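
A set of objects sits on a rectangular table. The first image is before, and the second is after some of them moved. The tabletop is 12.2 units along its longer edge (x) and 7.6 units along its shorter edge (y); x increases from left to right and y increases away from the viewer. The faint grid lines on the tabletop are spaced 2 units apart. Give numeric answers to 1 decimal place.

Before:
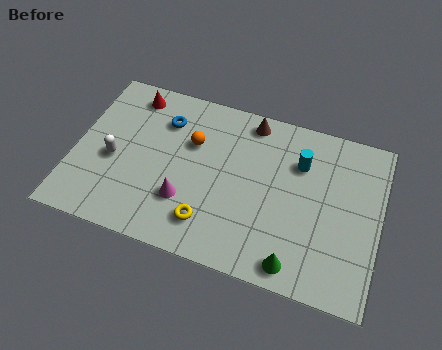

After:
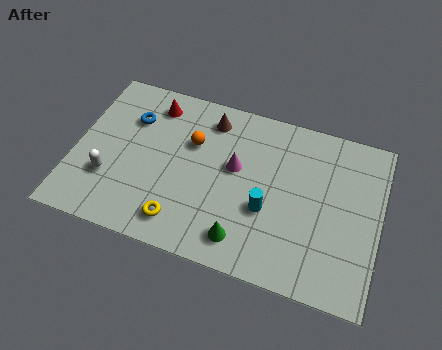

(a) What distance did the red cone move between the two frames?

0.9

The red cone moved from about (2.0, 6.5) to (2.9, 6.3), a distance of √(0.9² + 0.2²) ≈ 0.9.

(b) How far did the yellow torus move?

1.1

The yellow torus was near (5.6, 1.6) before and (4.5, 1.3) after, so it travelled √(1.1² + 0.3²) ≈ 1.1 units.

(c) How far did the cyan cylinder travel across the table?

2.7

The cyan cylinder was near (8.9, 5.4) before and (7.8, 2.9) after, so it travelled √(1.1² + 2.5²) ≈ 2.7 units.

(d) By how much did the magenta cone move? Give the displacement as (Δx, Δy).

(1.8, 2.1)

From the two frames, the magenta cone sits at roughly (4.6, 2.3) before and (6.4, 4.4) after.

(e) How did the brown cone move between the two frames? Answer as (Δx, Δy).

(-1.6, -0.4)

From the two frames, the brown cone sits at roughly (6.8, 6.7) before and (5.2, 6.3) after.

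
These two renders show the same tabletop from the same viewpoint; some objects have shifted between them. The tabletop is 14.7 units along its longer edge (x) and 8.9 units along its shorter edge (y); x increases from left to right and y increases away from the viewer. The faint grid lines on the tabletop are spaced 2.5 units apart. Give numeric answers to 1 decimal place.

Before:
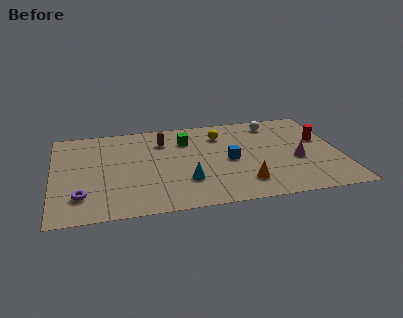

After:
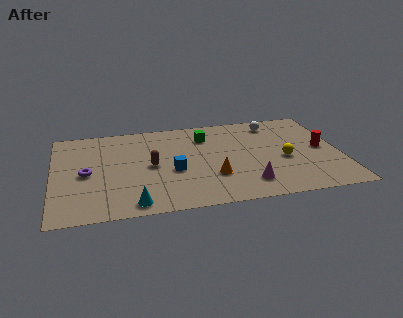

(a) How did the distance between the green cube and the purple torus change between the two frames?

-0.4

Before: roughly 7.1 units apart; after: 6.7. That's 0.4 units closer together.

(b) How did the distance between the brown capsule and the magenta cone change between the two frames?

-1.9

They were about 7.4 units apart before and 5.5 after — 1.9 units closer together.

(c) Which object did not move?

the white sphere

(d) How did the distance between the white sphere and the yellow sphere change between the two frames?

+0.8

Before: roughly 2.9 units apart; after: 3.7. That's 0.8 units further apart.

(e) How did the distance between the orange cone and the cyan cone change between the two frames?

+1.5

They were about 3.0 units apart before and 4.5 after — 1.5 units further apart.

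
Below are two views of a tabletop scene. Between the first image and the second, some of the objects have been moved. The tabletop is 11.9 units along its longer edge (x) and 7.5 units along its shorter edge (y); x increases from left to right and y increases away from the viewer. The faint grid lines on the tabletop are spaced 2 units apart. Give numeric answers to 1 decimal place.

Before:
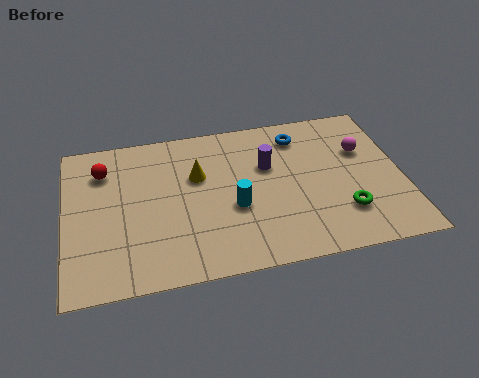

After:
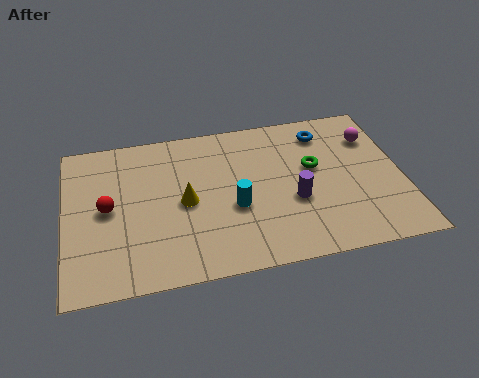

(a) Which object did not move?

the cyan cylinder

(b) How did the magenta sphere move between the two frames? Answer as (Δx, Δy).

(0.4, 0.6)

The magenta sphere was at about (10.6, 4.9) and moved to about (11.0, 5.5).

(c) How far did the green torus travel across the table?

2.6

From (9.7, 2.0) to (8.8, 4.4), the green torus covered √(0.9² + 2.4²) ≈ 2.6 units.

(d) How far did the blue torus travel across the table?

0.9

From (8.4, 6.1) to (9.3, 6.1), the blue torus covered √(0.9² + 0.0²) ≈ 0.9 units.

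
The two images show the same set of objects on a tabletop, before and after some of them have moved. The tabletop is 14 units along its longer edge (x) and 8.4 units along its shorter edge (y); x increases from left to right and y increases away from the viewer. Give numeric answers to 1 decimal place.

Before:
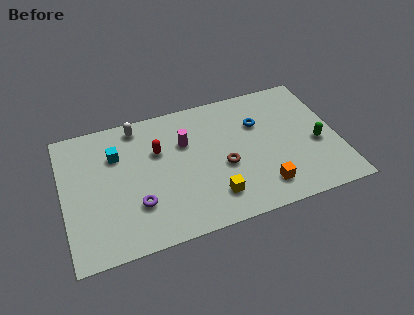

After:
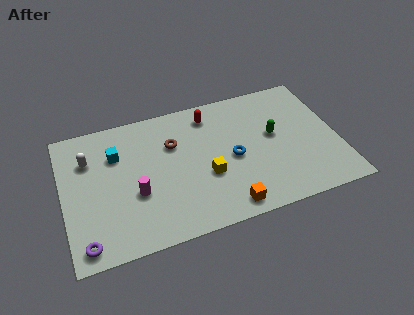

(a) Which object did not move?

the cyan cube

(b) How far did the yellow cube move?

1.4

The yellow cube was near (7.4, 1.8) before and (7.2, 3.2) after, so it travelled √(0.2² + 1.4²) ≈ 1.4 units.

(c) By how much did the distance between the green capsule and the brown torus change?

+0.4

They were about 4.8 units apart before and 5.2 after — 0.4 units further apart.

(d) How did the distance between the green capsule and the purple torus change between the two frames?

+1.2

The distance was about 9.4 in the first image and 10.6 in the second, so they moved 1.2 units further apart.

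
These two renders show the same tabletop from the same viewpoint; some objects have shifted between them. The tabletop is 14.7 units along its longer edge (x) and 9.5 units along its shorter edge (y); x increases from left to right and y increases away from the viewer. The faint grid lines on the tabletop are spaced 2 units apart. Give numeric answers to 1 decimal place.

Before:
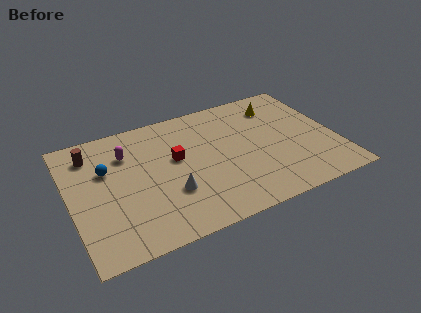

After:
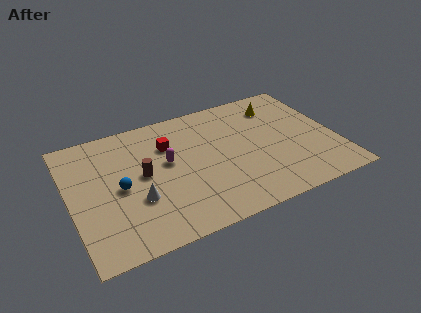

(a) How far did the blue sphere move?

1.7

The blue sphere moved from about (2.1, 6.1) to (2.7, 4.5), a distance of √(0.6² + 1.6²) ≈ 1.7.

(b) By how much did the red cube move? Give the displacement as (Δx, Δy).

(-0.3, 1.2)

The red cube started near (5.9, 5.5) and ended near (5.6, 6.7).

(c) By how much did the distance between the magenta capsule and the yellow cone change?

-1.8

The distance was about 8.6 in the first image and 6.8 in the second, so they moved 1.8 units closer together.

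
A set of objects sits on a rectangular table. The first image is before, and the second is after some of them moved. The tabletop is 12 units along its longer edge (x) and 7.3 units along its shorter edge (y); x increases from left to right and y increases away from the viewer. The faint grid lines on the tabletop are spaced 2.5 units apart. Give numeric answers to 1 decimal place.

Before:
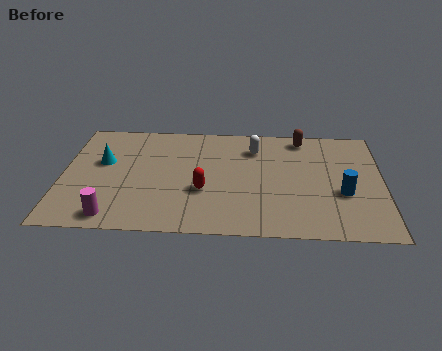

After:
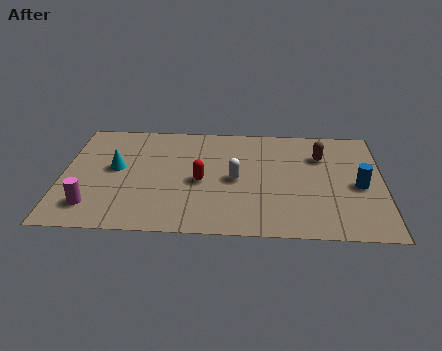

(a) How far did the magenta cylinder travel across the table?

1.0

The magenta cylinder was near (2.0, 0.9) before and (1.2, 1.5) after, so it travelled √(0.8² + 0.6²) ≈ 1.0 units.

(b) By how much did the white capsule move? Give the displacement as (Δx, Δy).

(-0.7, -2.1)

From the two frames, the white capsule sits at roughly (7.2, 5.6) before and (6.5, 3.5) after.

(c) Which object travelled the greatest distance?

the white capsule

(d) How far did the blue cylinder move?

0.8

The blue cylinder was near (10.5, 2.8) before and (11.1, 3.3) after, so it travelled √(0.6² + 0.5²) ≈ 0.8 units.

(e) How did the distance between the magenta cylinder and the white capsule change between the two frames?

-1.3

They were about 7.0 units apart before and 5.7 after — 1.3 units closer together.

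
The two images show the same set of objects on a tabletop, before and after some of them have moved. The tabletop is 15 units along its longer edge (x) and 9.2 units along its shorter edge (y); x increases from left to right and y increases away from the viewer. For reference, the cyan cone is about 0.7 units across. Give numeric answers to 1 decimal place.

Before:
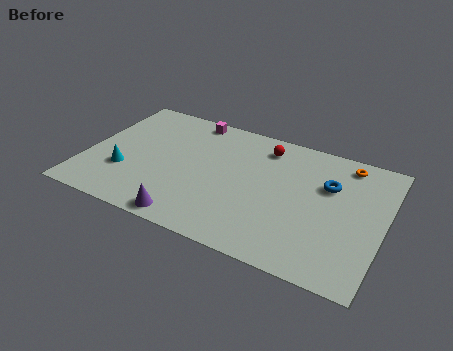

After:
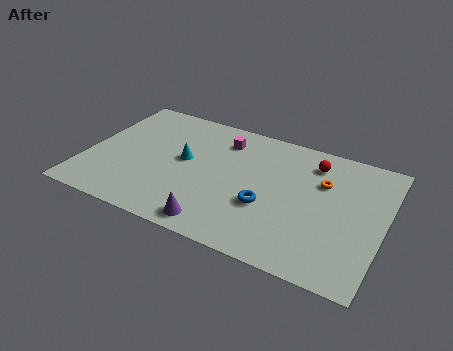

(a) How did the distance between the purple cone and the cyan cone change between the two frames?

+0.3

Before: roughly 4.2 units apart; after: 4.5. That's 0.3 units further apart.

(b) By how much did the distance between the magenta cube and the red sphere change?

+0.6

Before: roughly 4.0 units apart; after: 4.6. That's 0.6 units further apart.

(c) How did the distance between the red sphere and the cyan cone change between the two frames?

-1.3

They were about 8.0 units apart before and 6.7 after — 1.3 units closer together.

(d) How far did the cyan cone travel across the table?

3.4

The cyan cone moved from about (2.1, 3.0) to (4.9, 5.0), a distance of √(2.8² + 2.0²) ≈ 3.4.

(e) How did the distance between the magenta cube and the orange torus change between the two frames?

-2.7

They were about 8.0 units apart before and 5.3 after — 2.7 units closer together.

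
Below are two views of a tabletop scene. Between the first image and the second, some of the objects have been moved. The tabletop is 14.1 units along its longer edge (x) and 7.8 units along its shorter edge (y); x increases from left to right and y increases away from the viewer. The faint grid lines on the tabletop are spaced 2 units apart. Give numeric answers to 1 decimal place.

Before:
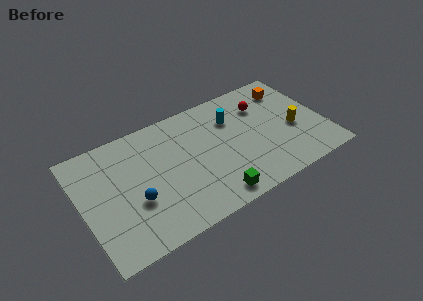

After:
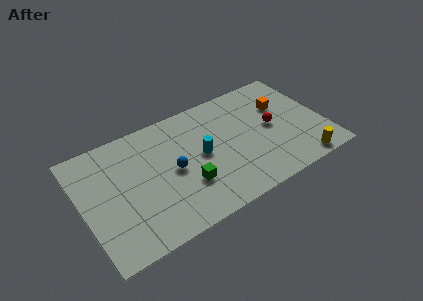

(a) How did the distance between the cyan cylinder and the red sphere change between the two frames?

+2.4

The distance was about 1.8 in the first image and 4.2 in the second, so they moved 2.4 units further apart.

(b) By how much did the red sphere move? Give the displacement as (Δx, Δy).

(0.3, -1.7)

From the two frames, the red sphere sits at roughly (10.8, 5.7) before and (11.1, 4.0) after.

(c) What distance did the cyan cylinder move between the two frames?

2.6

The cyan cylinder was near (9.0, 5.6) before and (6.9, 4.0) after, so it travelled √(2.1² + 1.6²) ≈ 2.6 units.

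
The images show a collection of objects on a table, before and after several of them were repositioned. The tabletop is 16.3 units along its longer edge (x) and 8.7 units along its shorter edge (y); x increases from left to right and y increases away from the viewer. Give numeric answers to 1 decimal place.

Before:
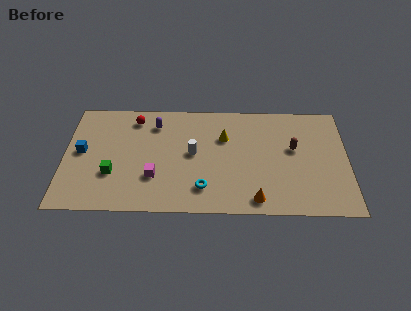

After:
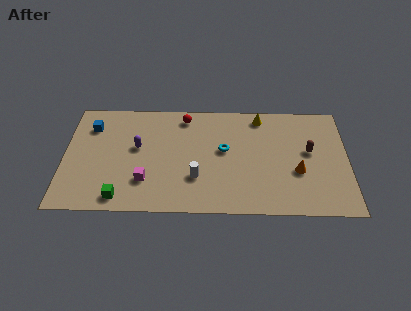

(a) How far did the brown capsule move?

0.9

The brown capsule moved from about (13.2, 5.1) to (14.1, 4.9), a distance of √(0.9² + 0.2²) ≈ 0.9.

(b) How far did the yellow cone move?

2.7

The yellow cone was near (9.2, 5.9) before and (11.3, 7.6) after, so it travelled √(2.1² + 1.7²) ≈ 2.7 units.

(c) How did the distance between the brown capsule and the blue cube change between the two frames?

+0.5

The distance was about 12.2 in the first image and 12.7 in the second, so they moved 0.5 units further apart.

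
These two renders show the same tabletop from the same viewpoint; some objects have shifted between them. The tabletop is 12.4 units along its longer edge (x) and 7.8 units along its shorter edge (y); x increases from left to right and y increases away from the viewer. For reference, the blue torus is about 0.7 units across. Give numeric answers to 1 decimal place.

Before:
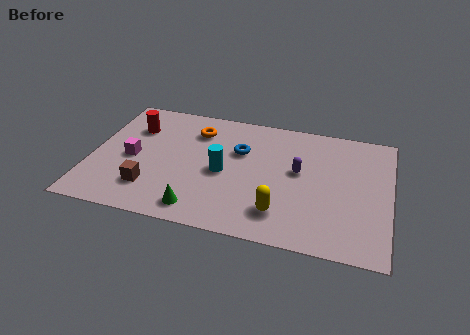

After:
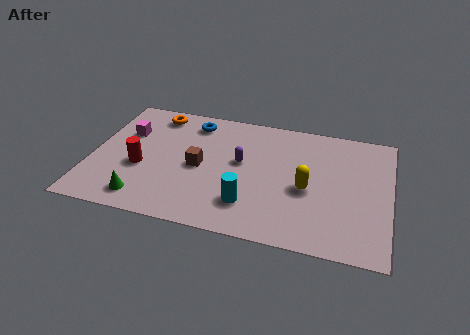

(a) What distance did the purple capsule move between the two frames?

2.4

The purple capsule moved from about (8.6, 4.4) to (6.2, 4.4), a distance of √(2.4² + 0.0²) ≈ 2.4.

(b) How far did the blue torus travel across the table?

2.5

The blue torus was near (6.1, 5.1) before and (4.0, 6.5) after, so it travelled √(2.1² + 1.4²) ≈ 2.5 units.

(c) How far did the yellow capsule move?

2.0

The yellow capsule moved from about (8.0, 1.7) to (9.0, 3.4), a distance of √(1.0² + 1.7²) ≈ 2.0.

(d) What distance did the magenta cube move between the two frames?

1.6

From (1.7, 3.6) to (1.3, 5.2), the magenta cube covered √(0.4² + 1.6²) ≈ 1.6 units.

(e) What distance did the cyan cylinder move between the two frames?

2.1

From (5.5, 3.6) to (6.7, 1.9), the cyan cylinder covered √(1.2² + 1.7²) ≈ 2.1 units.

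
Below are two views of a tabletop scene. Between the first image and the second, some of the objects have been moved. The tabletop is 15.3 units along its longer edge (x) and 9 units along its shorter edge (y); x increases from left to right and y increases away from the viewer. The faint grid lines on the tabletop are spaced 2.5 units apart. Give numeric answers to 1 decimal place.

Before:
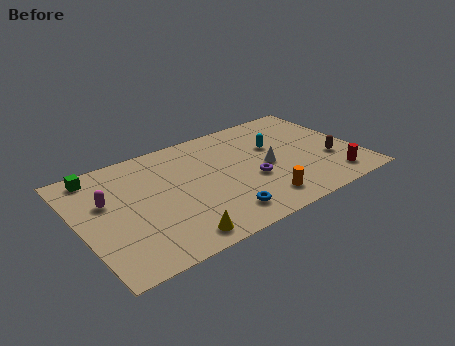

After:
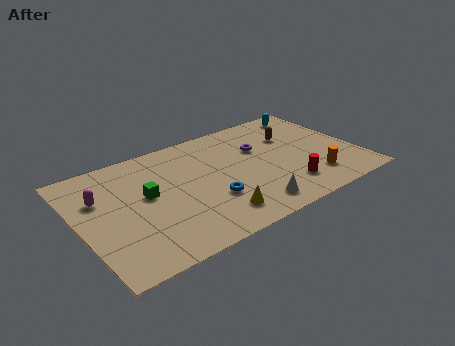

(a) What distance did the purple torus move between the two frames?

2.6

The purple torus moved from about (9.3, 3.5) to (10.2, 5.9), a distance of √(0.9² + 2.4²) ≈ 2.6.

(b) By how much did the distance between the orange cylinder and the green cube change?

-0.9

They were about 10.2 units apart before and 9.3 after — 0.9 units closer together.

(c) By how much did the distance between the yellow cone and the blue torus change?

-1.3

Before: roughly 2.6 units apart; after: 1.3. That's 1.3 units closer together.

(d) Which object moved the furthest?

the green cube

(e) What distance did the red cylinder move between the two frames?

2.5

From (13.5, 1.5) to (11.0, 2.0), the red cylinder covered √(2.5² + 0.5²) ≈ 2.5 units.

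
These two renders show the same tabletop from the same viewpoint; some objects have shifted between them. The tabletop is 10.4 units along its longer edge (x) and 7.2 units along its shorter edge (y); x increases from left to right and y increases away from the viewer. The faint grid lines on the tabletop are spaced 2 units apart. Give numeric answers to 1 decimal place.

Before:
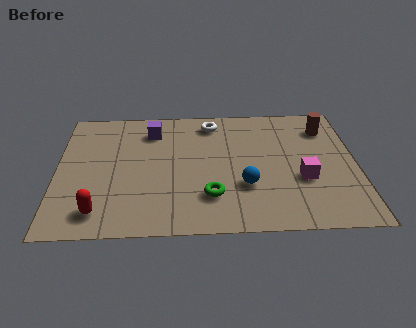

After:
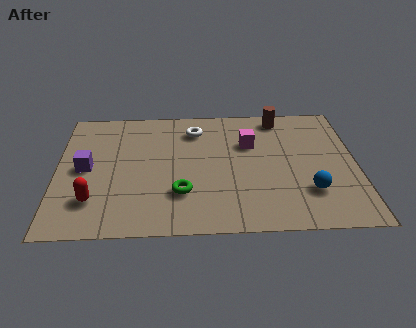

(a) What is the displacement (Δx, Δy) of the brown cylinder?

(-1.6, 0.7)

From the two frames, the brown cylinder sits at roughly (9.4, 5.6) before and (7.8, 6.3) after.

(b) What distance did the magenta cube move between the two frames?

2.8

From (8.5, 2.7) to (6.7, 4.8), the magenta cube covered √(1.8² + 2.1²) ≈ 2.8 units.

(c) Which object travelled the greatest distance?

the purple cube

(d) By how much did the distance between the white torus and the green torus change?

-0.6

They were about 4.2 units apart before and 3.6 after — 0.6 units closer together.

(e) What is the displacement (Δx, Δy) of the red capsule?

(-0.2, 0.6)

The red capsule was at about (1.5, 1.2) and moved to about (1.3, 1.8).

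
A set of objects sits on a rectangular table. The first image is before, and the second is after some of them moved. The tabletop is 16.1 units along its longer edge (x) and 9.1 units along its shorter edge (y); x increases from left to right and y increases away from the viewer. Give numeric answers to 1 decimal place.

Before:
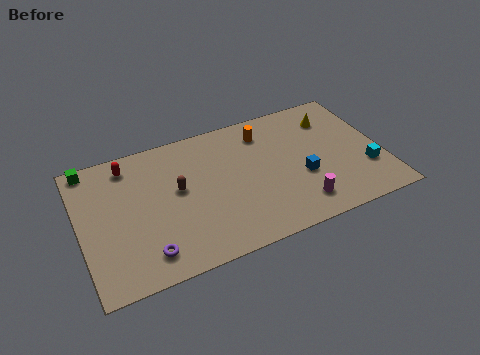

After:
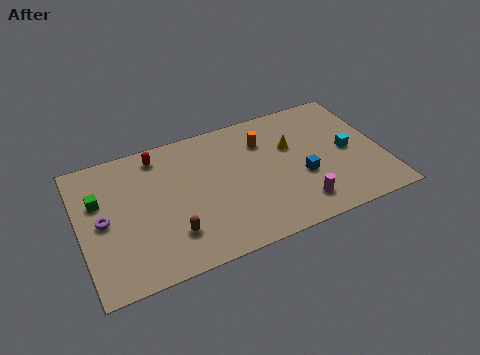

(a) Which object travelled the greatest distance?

the purple torus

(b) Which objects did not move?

the magenta cylinder and the blue cube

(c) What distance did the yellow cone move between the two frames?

2.7

From (13.8, 7.0) to (11.4, 5.8), the yellow cone covered √(2.4² + 1.2²) ≈ 2.7 units.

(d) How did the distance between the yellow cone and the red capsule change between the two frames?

-3.7

The distance was about 11.0 in the first image and 7.3 in the second, so they moved 3.7 units closer together.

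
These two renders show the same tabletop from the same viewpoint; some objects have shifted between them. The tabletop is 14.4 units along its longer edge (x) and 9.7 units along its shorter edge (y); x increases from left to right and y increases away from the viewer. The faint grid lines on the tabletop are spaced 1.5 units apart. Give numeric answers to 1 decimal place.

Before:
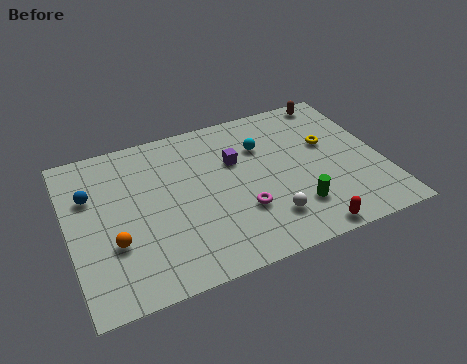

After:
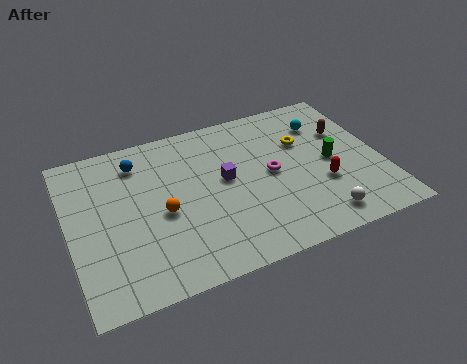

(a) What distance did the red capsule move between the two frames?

2.8

The red capsule was near (10.4, 0.8) before and (11.5, 3.4) after, so it travelled √(1.1² + 2.6²) ≈ 2.8 units.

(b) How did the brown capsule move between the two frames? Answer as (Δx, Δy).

(0.2, -2.4)

From the two frames, the brown capsule sits at roughly (12.8, 8.8) before and (13.0, 6.4) after.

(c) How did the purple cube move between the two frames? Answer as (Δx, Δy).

(-0.6, -1.0)

From the two frames, the purple cube sits at roughly (7.8, 6.3) before and (7.2, 5.3) after.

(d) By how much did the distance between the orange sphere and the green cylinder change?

-0.3

Before: roughly 8.2 units apart; after: 7.9. That's 0.3 units closer together.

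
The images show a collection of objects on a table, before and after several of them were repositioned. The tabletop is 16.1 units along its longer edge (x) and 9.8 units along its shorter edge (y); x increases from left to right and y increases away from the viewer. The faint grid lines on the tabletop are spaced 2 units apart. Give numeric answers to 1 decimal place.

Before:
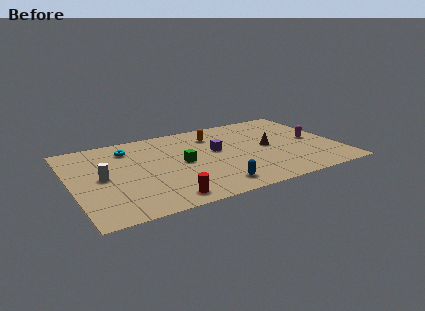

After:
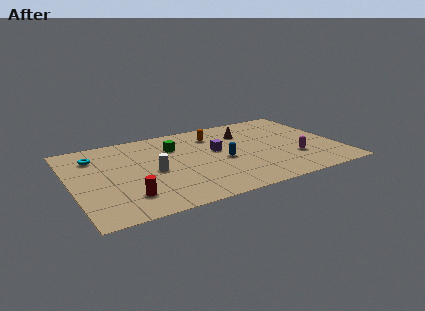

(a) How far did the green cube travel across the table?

2.1

The green cube was near (6.6, 4.9) before and (6.4, 7.0) after, so it travelled √(0.2² + 2.1²) ≈ 2.1 units.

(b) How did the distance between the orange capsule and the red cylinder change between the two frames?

+0.6

They were about 7.4 units apart before and 8.0 after — 0.6 units further apart.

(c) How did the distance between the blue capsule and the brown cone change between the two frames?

-1.7

The distance was about 5.1 in the first image and 3.4 in the second, so they moved 1.7 units closer together.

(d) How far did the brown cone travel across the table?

2.5

From (11.9, 4.9) to (10.8, 7.2), the brown cone covered √(1.1² + 2.3²) ≈ 2.5 units.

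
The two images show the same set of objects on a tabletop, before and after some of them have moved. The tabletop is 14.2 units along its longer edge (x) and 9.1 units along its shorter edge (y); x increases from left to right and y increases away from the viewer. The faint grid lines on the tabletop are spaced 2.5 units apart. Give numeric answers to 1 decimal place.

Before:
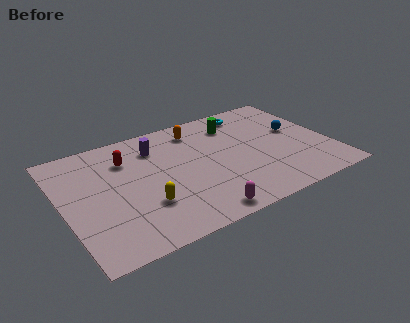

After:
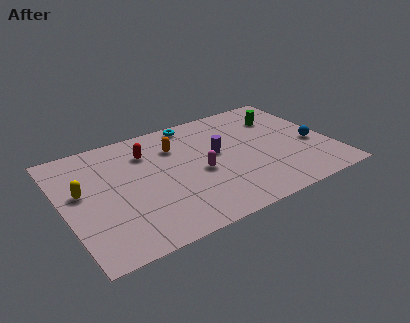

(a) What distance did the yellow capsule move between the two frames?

3.8

The yellow capsule moved from about (4.0, 2.8) to (1.0, 5.2), a distance of √(3.0² + 2.4²) ≈ 3.8.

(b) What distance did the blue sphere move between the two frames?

1.6

The blue sphere was near (12.6, 5.2) before and (13.2, 3.7) after, so it travelled √(0.6² + 1.5²) ≈ 1.6 units.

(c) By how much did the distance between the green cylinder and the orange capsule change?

+3.8

They were about 2.0 units apart before and 5.8 after — 3.8 units further apart.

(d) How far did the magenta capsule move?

3.1

From (6.6, 0.9) to (7.1, 4.0), the magenta capsule covered √(0.5² + 3.1²) ≈ 3.1 units.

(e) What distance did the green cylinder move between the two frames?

2.5

The green cylinder was near (9.5, 7.1) before and (12.0, 6.7) after, so it travelled √(2.5² + 0.4²) ≈ 2.5 units.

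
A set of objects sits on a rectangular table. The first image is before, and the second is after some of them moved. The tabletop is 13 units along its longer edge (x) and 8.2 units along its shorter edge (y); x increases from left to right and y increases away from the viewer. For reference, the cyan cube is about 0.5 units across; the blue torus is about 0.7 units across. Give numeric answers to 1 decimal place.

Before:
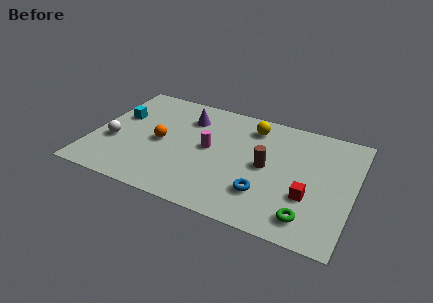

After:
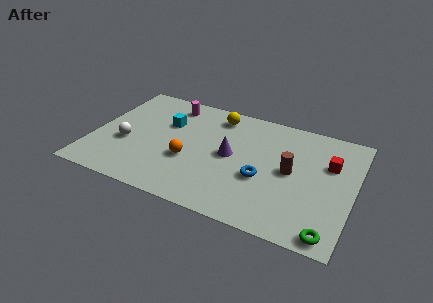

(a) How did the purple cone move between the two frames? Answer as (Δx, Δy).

(2.4, -2.0)

The purple cone was at about (4.5, 6.2) and moved to about (6.9, 4.2).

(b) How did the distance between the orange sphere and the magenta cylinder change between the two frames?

+1.6

They were about 2.4 units apart before and 4.0 after — 1.6 units further apart.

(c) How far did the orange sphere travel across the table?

1.7

From (3.4, 3.9) to (4.9, 3.1), the orange sphere covered √(1.5² + 0.8²) ≈ 1.7 units.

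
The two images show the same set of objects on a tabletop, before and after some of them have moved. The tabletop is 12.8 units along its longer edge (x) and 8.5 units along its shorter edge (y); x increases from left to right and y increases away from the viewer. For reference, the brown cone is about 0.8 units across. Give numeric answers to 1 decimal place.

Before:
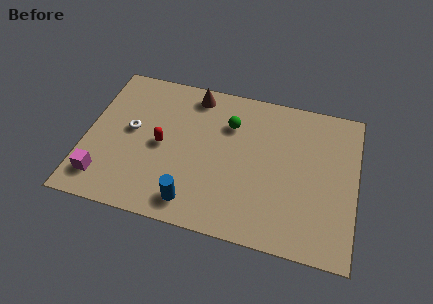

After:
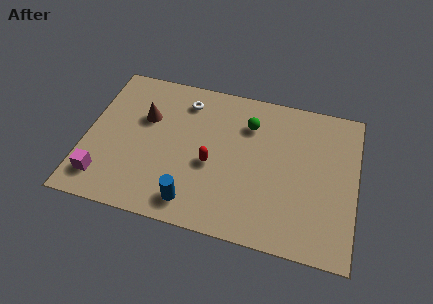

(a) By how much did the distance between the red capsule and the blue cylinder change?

-0.9

They were about 3.3 units apart before and 2.4 after — 0.9 units closer together.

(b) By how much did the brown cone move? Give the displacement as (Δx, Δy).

(-2.2, -1.9)

From the two frames, the brown cone sits at roughly (4.9, 7.4) before and (2.7, 5.5) after.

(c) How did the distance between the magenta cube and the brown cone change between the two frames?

-2.7

The distance was about 7.0 in the first image and 4.3 in the second, so they moved 2.7 units closer together.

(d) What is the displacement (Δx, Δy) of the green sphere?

(0.9, 0.2)

The green sphere was at about (6.7, 6.1) and moved to about (7.6, 6.3).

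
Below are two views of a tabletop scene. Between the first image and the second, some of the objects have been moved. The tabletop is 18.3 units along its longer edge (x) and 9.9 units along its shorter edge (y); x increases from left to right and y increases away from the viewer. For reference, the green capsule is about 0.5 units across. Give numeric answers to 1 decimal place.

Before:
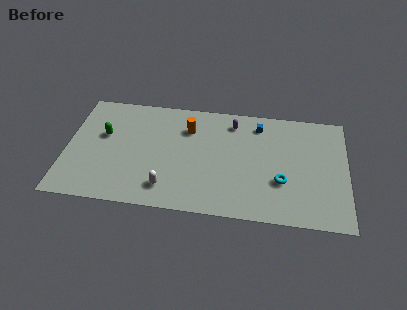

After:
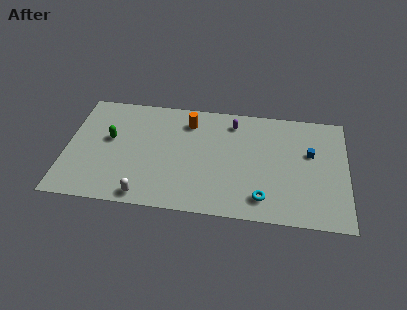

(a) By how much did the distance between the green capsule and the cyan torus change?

-1.2

They were about 12.0 units apart before and 10.8 after — 1.2 units closer together.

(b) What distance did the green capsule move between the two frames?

0.5

The green capsule moved from about (2.4, 6.0) to (2.8, 5.7), a distance of √(0.4² + 0.3²) ≈ 0.5.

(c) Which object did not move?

the purple capsule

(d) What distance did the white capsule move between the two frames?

1.7

From (6.7, 1.9) to (5.3, 1.0), the white capsule covered √(1.4² + 0.9²) ≈ 1.7 units.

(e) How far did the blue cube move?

4.0

The blue cube was near (12.5, 8.2) before and (15.9, 6.1) after, so it travelled √(3.4² + 2.1²) ≈ 4.0 units.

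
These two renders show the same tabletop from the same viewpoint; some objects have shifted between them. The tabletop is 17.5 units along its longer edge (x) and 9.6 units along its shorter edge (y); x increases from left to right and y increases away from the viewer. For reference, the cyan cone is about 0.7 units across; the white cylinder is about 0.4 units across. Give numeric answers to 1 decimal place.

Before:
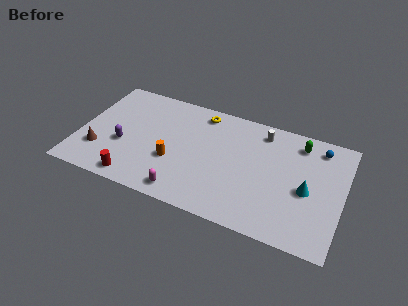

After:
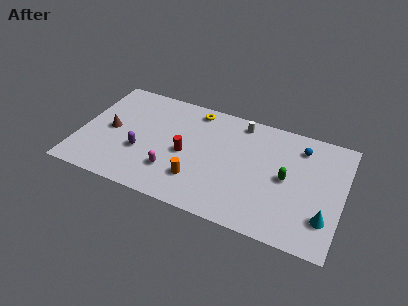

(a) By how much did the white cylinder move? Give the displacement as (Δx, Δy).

(-1.5, 0.3)

From the two frames, the white cylinder sits at roughly (11.9, 8.1) before and (10.4, 8.4) after.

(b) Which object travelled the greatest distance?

the red cylinder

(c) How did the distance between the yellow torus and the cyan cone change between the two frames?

+2.5

The distance was about 8.4 in the first image and 10.9 in the second, so they moved 2.5 units further apart.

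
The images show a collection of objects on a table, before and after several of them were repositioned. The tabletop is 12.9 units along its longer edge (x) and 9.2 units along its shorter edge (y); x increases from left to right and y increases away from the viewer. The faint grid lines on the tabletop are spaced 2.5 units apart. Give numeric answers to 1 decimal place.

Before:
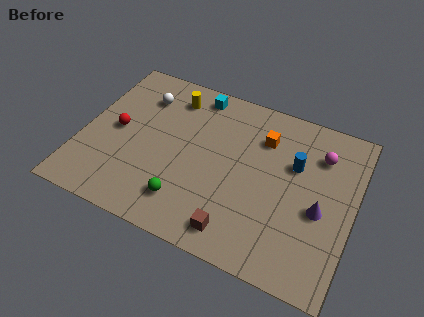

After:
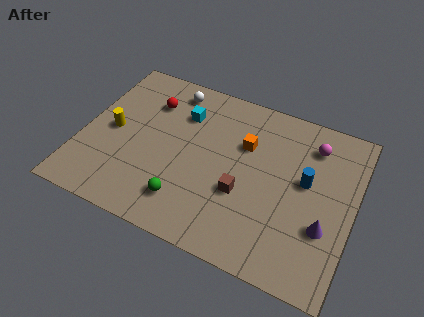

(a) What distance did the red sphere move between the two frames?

2.6

From (1.6, 4.6) to (2.9, 6.8), the red sphere covered √(1.3² + 2.2²) ≈ 2.6 units.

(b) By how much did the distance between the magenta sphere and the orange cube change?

+0.6

Before: roughly 2.7 units apart; after: 3.3. That's 0.6 units further apart.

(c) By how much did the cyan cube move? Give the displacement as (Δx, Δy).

(-0.5, -1.4)

The cyan cube was at about (5.0, 8.1) and moved to about (4.5, 6.7).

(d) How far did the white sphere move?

1.6

The white sphere moved from about (2.5, 7.0) to (3.8, 7.9), a distance of √(1.3² + 0.9²) ≈ 1.6.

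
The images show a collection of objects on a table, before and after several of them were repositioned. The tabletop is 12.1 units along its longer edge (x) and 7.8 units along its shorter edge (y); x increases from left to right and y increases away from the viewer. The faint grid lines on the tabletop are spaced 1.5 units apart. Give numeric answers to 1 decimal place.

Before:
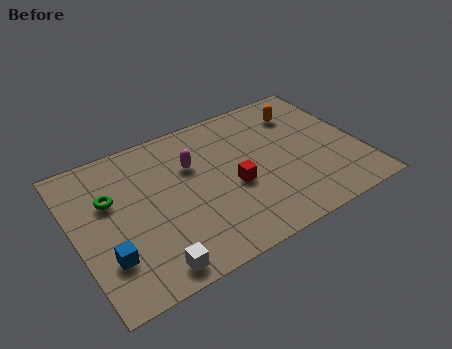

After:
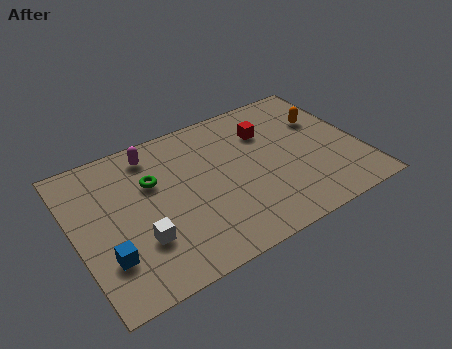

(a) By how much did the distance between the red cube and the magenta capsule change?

+2.5

Before: roughly 2.4 units apart; after: 4.9. That's 2.5 units further apart.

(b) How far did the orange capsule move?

1.1

From (10.0, 6.0) to (10.8, 5.2), the orange capsule covered √(0.8² + 0.8²) ≈ 1.1 units.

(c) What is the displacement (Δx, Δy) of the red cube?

(1.8, 2.3)

The red cube started near (6.6, 3.3) and ended near (8.4, 5.6).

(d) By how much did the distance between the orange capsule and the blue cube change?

+0.5

Before: roughly 9.7 units apart; after: 10.2. That's 0.5 units further apart.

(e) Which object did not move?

the blue cube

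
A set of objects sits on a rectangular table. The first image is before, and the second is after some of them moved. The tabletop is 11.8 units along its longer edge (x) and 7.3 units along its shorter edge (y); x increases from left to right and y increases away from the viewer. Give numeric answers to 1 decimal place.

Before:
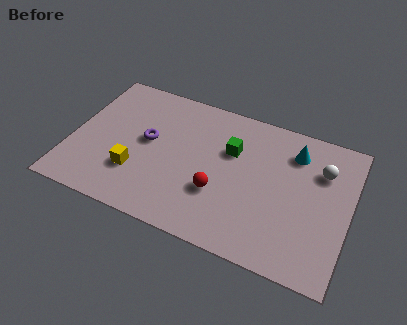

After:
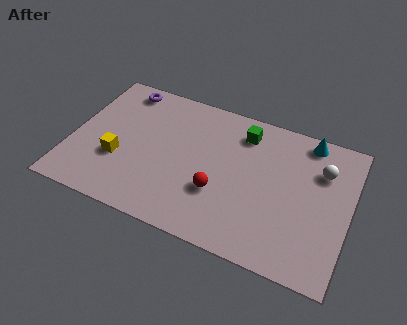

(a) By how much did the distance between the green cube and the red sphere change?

+1.2

The distance was about 2.3 in the first image and 3.5 in the second, so they moved 1.2 units further apart.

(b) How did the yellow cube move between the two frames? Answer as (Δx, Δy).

(-0.8, 0.4)

From the two frames, the yellow cube sits at roughly (2.9, 2.2) before and (2.1, 2.6) after.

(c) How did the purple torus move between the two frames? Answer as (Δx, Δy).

(-1.4, 2.4)

The purple torus started near (3.2, 4.0) and ended near (1.8, 6.4).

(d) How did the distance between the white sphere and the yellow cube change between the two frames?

+0.6

They were about 8.2 units apart before and 8.8 after — 0.6 units further apart.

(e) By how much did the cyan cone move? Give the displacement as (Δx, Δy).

(0.5, 0.8)

The cyan cone started near (9.3, 5.7) and ended near (9.8, 6.5).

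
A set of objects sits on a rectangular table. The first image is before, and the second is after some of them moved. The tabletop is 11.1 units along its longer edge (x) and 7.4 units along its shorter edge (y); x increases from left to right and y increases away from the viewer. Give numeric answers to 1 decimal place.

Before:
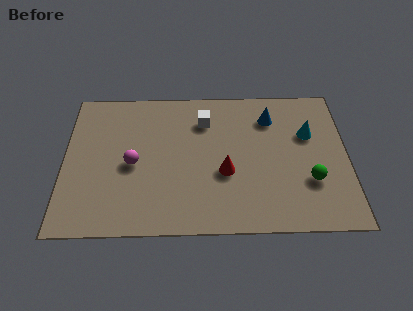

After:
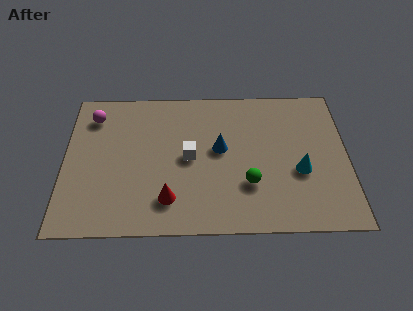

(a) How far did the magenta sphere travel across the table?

3.0

The magenta sphere was near (2.7, 3.4) before and (1.1, 5.9) after, so it travelled √(1.6² + 2.5²) ≈ 3.0 units.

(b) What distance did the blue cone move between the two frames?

2.6

The blue cone was near (8.1, 5.7) before and (6.1, 4.1) after, so it travelled √(2.0² + 1.6²) ≈ 2.6 units.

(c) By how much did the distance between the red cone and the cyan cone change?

+1.5

They were about 3.8 units apart before and 5.3 after — 1.5 units further apart.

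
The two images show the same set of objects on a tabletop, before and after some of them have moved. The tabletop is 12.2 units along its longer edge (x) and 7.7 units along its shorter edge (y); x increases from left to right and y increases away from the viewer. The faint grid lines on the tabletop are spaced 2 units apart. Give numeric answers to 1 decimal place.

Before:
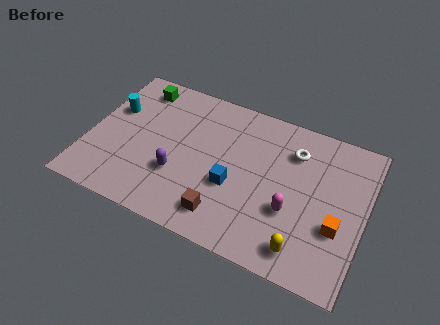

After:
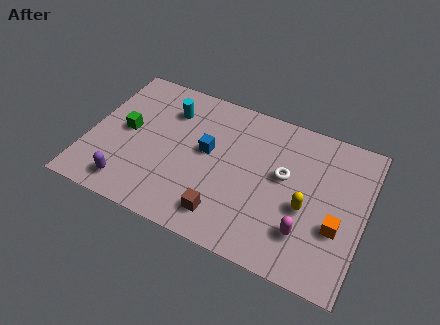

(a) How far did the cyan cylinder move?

2.6

From (0.9, 4.9) to (3.3, 5.8), the cyan cylinder covered √(2.4² + 0.9²) ≈ 2.6 units.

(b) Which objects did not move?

the brown cube and the orange cube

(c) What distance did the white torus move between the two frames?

1.4

The white torus moved from about (8.9, 5.8) to (8.6, 4.4), a distance of √(0.3² + 1.4²) ≈ 1.4.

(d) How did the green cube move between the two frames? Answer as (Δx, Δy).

(-0.2, -2.5)

The green cube started near (1.8, 6.5) and ended near (1.6, 4.0).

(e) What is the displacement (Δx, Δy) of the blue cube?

(-1.3, 1.3)

The blue cube was at about (6.5, 3.0) and moved to about (5.2, 4.3).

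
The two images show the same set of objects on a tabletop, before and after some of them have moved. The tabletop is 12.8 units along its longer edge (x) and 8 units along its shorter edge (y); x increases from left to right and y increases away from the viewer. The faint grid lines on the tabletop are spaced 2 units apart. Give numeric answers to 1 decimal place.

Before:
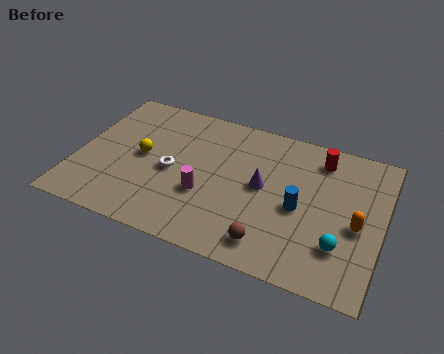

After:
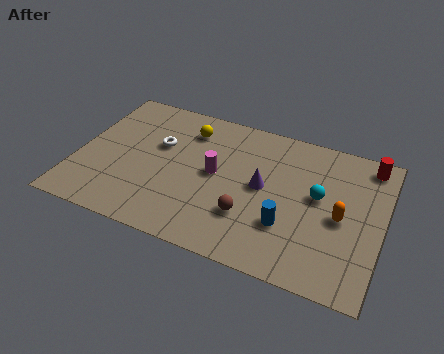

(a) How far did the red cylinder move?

2.0

From (10.0, 6.6) to (12.0, 7.0), the red cylinder covered √(2.0² + 0.4²) ≈ 2.0 units.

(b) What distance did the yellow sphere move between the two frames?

2.8

The yellow sphere moved from about (2.7, 4.1) to (4.4, 6.3), a distance of √(1.7² + 2.2²) ≈ 2.8.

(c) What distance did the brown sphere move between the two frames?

1.5

From (8.4, 1.3) to (7.4, 2.4), the brown sphere covered √(1.0² + 1.1²) ≈ 1.5 units.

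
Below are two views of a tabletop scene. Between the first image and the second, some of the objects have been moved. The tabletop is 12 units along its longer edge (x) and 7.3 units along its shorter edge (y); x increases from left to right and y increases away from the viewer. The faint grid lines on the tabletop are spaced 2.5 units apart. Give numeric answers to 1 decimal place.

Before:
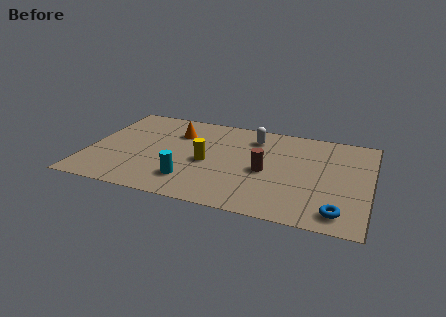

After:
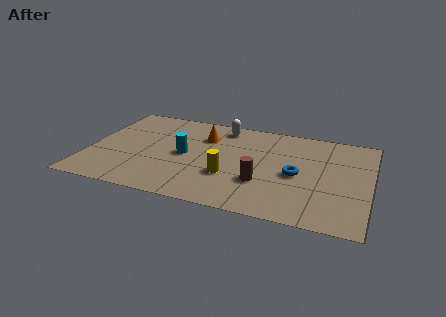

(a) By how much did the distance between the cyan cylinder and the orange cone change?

-1.9

The distance was about 3.7 in the first image and 1.8 in the second, so they moved 1.9 units closer together.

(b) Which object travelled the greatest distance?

the blue torus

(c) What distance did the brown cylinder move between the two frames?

0.9

The brown cylinder was near (7.6, 3.3) before and (7.5, 2.4) after, so it travelled √(0.1² + 0.9²) ≈ 0.9 units.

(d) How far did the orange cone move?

1.2

The orange cone was near (3.6, 5.3) before and (4.8, 5.3) after, so it travelled √(1.2² + 0.0²) ≈ 1.2 units.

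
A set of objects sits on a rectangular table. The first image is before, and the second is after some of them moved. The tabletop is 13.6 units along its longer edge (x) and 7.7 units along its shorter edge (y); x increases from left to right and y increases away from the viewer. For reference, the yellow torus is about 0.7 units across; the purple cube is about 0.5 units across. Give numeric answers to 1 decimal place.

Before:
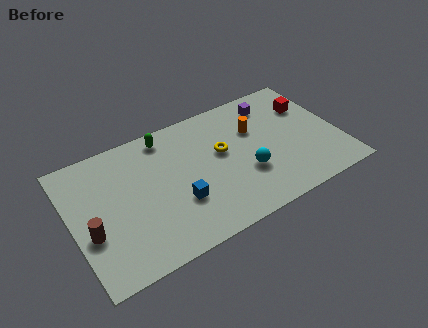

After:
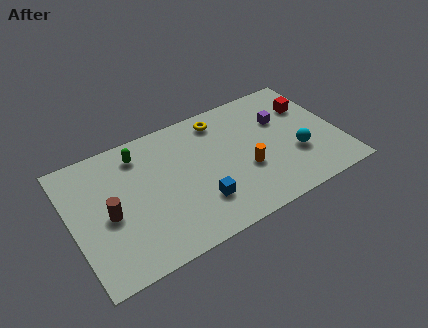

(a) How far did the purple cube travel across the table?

1.2

From (10.6, 6.3) to (10.9, 5.1), the purple cube covered √(0.3² + 1.2²) ≈ 1.2 units.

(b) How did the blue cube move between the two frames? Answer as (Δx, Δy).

(1.0, -0.5)

The blue cube was at about (5.2, 2.6) and moved to about (6.2, 2.1).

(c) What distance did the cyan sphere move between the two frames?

2.6

The cyan sphere was near (8.7, 2.7) before and (11.3, 2.7) after, so it travelled √(2.6² + 0.0²) ≈ 2.6 units.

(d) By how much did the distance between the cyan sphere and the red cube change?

-1.7

The distance was about 4.6 in the first image and 2.9 in the second, so they moved 1.7 units closer together.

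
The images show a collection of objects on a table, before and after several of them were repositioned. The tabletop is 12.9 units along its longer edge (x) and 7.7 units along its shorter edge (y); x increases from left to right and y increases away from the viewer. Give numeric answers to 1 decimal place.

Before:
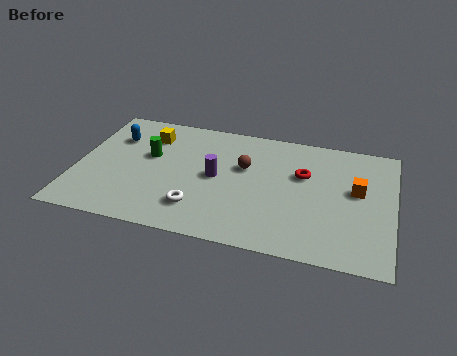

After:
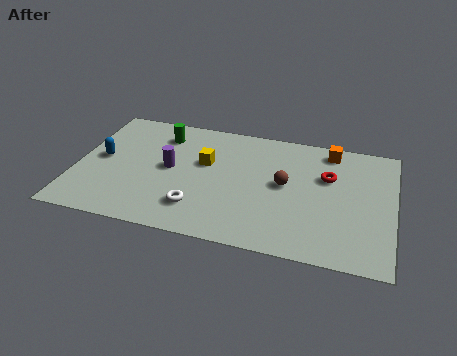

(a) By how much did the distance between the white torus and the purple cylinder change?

+0.4

Before: roughly 2.2 units apart; after: 2.6. That's 0.4 units further apart.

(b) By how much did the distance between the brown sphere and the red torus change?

-0.5

They were about 2.4 units apart before and 1.9 after — 0.5 units closer together.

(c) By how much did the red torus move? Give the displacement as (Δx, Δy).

(1.0, 0.1)

From the two frames, the red torus sits at roughly (9.2, 4.9) before and (10.2, 5.0) after.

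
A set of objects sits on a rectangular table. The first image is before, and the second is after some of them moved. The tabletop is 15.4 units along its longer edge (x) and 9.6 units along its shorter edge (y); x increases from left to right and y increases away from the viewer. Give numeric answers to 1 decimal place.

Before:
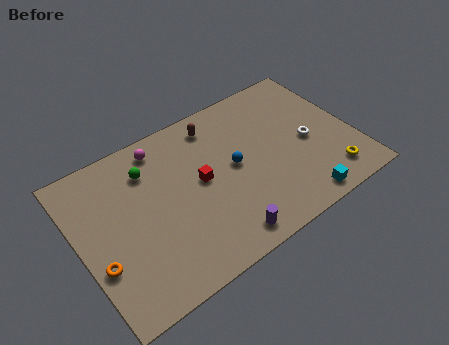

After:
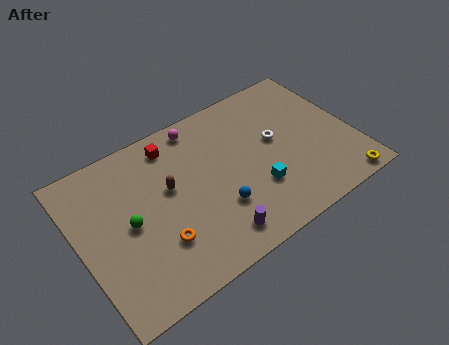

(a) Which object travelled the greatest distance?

the brown capsule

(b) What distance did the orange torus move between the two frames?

3.2

The orange torus moved from about (0.8, 3.3) to (4.0, 2.8), a distance of √(3.2² + 0.5²) ≈ 3.2.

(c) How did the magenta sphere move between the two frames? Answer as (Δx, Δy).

(2.2, 0.2)

The magenta sphere started near (5.1, 8.3) and ended near (7.3, 8.5).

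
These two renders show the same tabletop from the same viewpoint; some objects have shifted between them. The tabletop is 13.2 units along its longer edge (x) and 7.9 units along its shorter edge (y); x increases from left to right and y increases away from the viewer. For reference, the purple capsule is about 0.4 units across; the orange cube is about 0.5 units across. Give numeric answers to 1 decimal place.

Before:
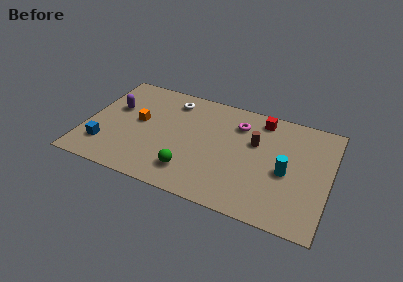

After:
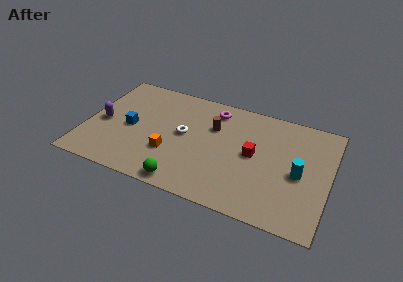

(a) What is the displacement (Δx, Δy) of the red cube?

(-0.2, -2.7)

The red cube started near (9.3, 6.8) and ended near (9.1, 4.1).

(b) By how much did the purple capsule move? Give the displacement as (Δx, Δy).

(-0.5, -1.3)

The purple capsule started near (1.4, 4.9) and ended near (0.9, 3.6).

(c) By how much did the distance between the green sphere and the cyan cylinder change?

+1.2

The distance was about 5.3 in the first image and 6.5 in the second, so they moved 1.2 units further apart.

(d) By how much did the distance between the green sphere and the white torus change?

-1.6

The distance was about 5.0 in the first image and 3.4 in the second, so they moved 1.6 units closer together.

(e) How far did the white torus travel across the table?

2.5

The white torus was near (4.4, 6.5) before and (5.3, 4.2) after, so it travelled √(0.9² + 2.3²) ≈ 2.5 units.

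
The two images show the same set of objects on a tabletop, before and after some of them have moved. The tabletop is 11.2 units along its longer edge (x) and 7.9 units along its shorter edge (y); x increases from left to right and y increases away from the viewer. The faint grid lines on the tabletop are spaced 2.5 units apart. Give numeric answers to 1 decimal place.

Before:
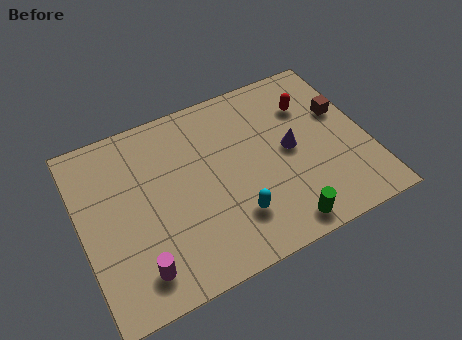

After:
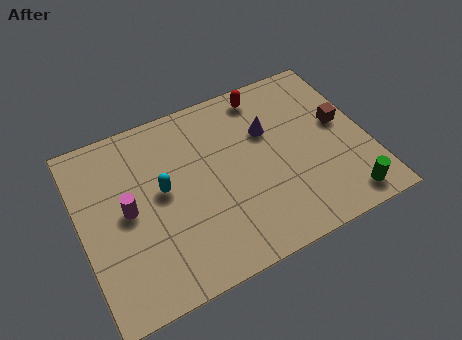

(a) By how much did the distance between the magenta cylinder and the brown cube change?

-0.7

They were about 9.2 units apart before and 8.5 after — 0.7 units closer together.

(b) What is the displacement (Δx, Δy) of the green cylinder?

(2.5, 0.1)

The green cylinder started near (7.4, 0.9) and ended near (9.9, 1.0).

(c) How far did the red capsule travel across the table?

2.0

The red capsule was near (9.2, 5.7) before and (7.6, 6.9) after, so it travelled √(1.6² + 1.2²) ≈ 2.0 units.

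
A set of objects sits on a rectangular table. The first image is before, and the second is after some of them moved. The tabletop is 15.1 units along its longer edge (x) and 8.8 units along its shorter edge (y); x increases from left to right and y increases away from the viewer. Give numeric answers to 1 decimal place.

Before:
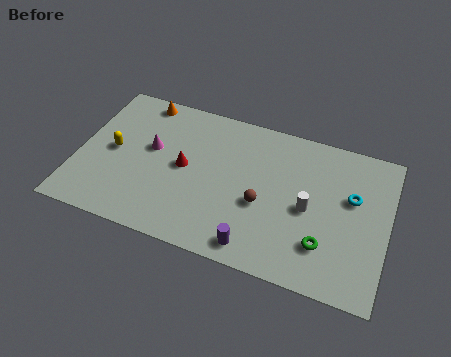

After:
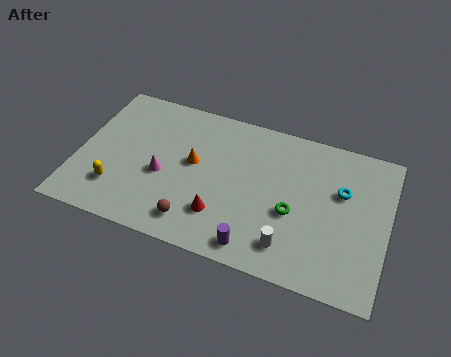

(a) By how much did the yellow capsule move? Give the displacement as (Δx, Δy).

(0.4, -2.2)

From the two frames, the yellow capsule sits at roughly (1.7, 4.4) before and (2.1, 2.2) after.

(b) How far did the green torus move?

2.1

The green torus was near (12.2, 2.3) before and (10.6, 3.6) after, so it travelled √(1.6² + 1.3²) ≈ 2.1 units.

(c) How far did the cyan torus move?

0.5

The cyan torus was near (13.3, 5.4) before and (12.8, 5.6) after, so it travelled √(0.5² + 0.2²) ≈ 0.5 units.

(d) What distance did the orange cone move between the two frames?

4.2

The orange cone moved from about (2.7, 7.9) to (5.6, 4.9), a distance of √(2.9² + 3.0²) ≈ 4.2.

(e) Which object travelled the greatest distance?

the orange cone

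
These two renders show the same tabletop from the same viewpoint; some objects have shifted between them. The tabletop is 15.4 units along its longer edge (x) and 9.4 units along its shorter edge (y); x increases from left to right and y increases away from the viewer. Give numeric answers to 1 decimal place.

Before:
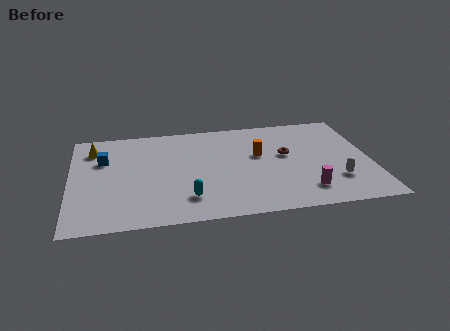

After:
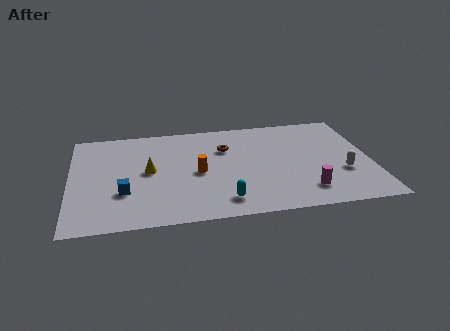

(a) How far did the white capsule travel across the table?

0.8

From (13.5, 2.6) to (13.9, 3.3), the white capsule covered √(0.4² + 0.7²) ≈ 0.8 units.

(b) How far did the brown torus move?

3.3

From (11.1, 5.4) to (8.0, 6.5), the brown torus covered √(3.1² + 1.1²) ≈ 3.3 units.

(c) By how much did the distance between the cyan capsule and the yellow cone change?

-2.1

Before: roughly 7.1 units apart; after: 5.0. That's 2.1 units closer together.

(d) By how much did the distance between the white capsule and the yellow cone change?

-3.2

The distance was about 13.2 in the first image and 10.0 in the second, so they moved 3.2 units closer together.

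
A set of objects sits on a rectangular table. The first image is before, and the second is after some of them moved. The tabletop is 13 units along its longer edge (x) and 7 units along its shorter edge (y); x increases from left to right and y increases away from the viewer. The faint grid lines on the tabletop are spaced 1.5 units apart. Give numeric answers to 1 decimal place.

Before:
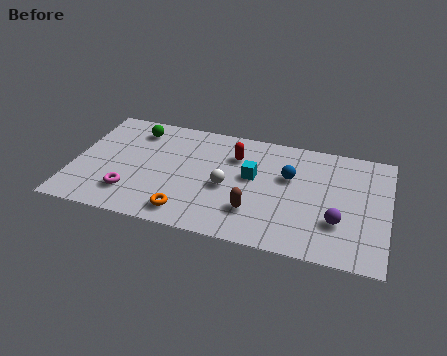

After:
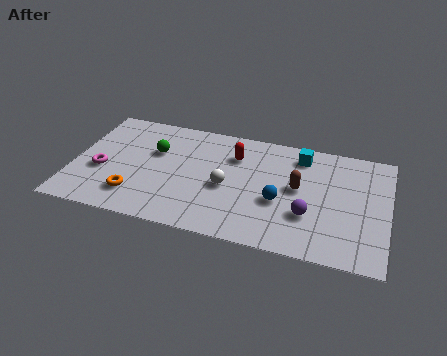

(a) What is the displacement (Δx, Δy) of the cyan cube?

(1.9, 1.8)

The cyan cube started near (7.4, 4.0) and ended near (9.3, 5.8).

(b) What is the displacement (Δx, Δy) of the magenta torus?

(-1.3, 1.1)

From the two frames, the magenta torus sits at roughly (2.5, 1.7) before and (1.2, 2.8) after.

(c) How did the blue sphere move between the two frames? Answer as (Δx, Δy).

(-0.3, -1.6)

The blue sphere was at about (8.9, 4.4) and moved to about (8.6, 2.8).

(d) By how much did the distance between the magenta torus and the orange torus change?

-0.6

The distance was about 2.5 in the first image and 1.9 in the second, so they moved 0.6 units closer together.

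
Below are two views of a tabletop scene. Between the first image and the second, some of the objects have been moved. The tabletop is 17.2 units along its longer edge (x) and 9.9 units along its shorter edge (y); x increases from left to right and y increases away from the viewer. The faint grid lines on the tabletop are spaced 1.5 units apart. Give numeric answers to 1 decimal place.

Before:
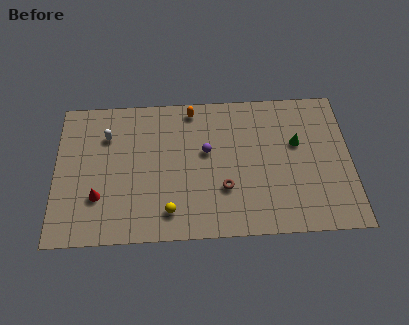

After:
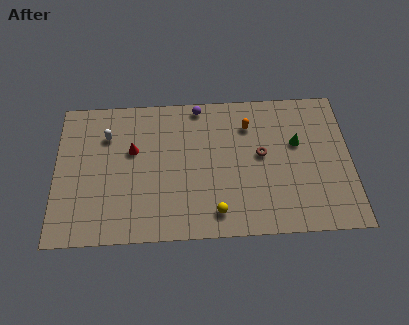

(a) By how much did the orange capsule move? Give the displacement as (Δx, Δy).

(3.3, -1.3)

The orange capsule started near (8.0, 8.8) and ended near (11.3, 7.5).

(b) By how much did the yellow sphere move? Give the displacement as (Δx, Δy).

(2.7, -0.2)

From the two frames, the yellow sphere sits at roughly (6.6, 1.8) before and (9.3, 1.6) after.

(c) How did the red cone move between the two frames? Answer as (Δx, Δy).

(2.0, 3.1)

From the two frames, the red cone sits at roughly (2.5, 3.0) before and (4.5, 6.1) after.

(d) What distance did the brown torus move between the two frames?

3.1

The brown torus was near (9.8, 3.2) before and (12.0, 5.4) after, so it travelled √(2.2² + 2.2²) ≈ 3.1 units.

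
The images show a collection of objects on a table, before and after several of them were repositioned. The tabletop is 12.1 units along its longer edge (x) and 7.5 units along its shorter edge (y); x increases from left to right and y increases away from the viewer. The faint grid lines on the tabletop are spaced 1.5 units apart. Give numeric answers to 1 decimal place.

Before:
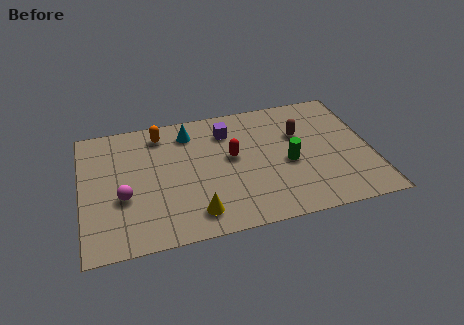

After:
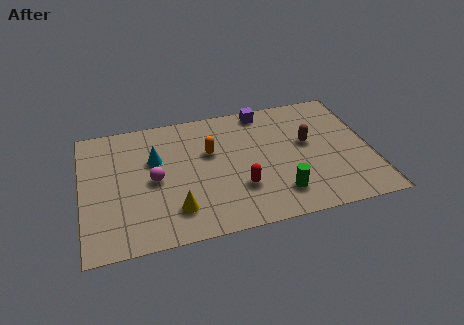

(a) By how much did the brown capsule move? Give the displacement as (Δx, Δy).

(0.3, -0.6)

The brown capsule was at about (9.2, 4.9) and moved to about (9.5, 4.3).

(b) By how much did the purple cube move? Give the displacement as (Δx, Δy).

(1.6, 0.9)

The purple cube started near (6.2, 5.8) and ended near (7.8, 6.7).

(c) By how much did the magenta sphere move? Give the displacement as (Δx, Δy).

(1.3, 0.7)

From the two frames, the magenta sphere sits at roughly (1.7, 2.9) before and (3.0, 3.6) after.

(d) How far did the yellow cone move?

0.9

The yellow cone moved from about (4.6, 1.3) to (3.8, 1.7), a distance of √(0.8² + 0.4²) ≈ 0.9.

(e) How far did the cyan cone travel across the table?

2.0

The cyan cone was near (4.6, 6.1) before and (3.1, 4.8) after, so it travelled √(1.5² + 1.3²) ≈ 2.0 units.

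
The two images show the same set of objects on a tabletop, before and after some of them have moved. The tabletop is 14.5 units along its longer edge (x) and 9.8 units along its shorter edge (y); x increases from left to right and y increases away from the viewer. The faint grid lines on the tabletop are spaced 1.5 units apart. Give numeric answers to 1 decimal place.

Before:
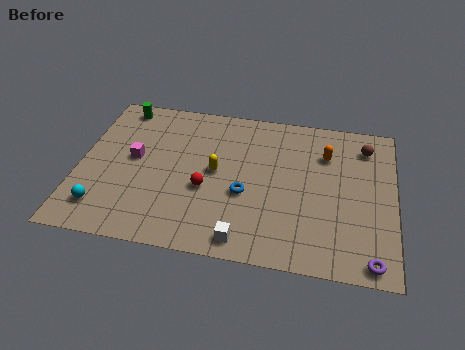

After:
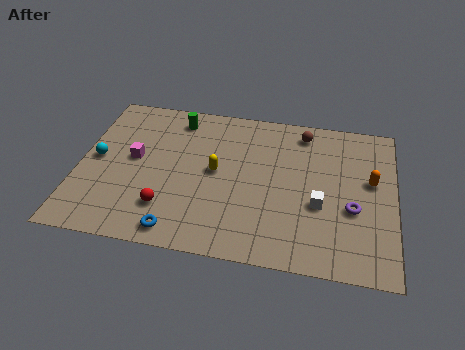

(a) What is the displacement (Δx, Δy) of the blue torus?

(-2.9, -2.8)

The blue torus started near (7.7, 3.9) and ended near (4.8, 1.1).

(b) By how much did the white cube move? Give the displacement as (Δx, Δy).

(3.3, 2.7)

From the two frames, the white cube sits at roughly (7.8, 1.1) before and (11.1, 3.8) after.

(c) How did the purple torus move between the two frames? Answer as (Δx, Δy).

(-0.9, 2.9)

The purple torus was at about (13.5, 0.9) and moved to about (12.6, 3.8).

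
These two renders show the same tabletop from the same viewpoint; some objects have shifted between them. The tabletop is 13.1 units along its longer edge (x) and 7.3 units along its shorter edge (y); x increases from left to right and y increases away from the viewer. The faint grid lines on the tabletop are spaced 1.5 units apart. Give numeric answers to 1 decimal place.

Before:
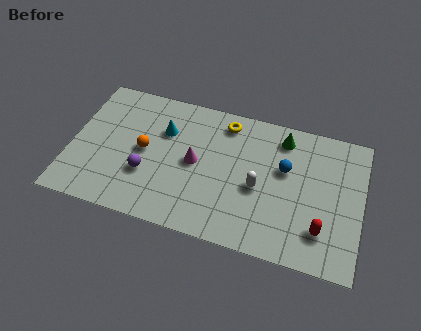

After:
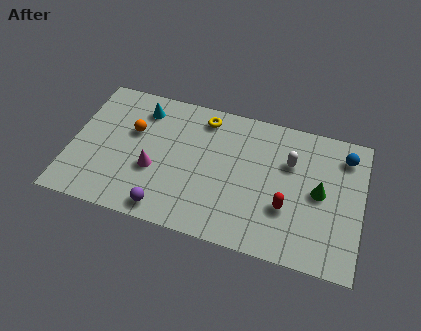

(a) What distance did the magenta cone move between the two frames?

2.0

From (5.6, 3.7) to (3.8, 2.8), the magenta cone covered √(1.8² + 0.9²) ≈ 2.0 units.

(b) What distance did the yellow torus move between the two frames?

1.0

From (6.8, 6.2) to (5.8, 6.2), the yellow torus covered √(1.0² + 0.0²) ≈ 1.0 units.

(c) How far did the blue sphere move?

3.0

The blue sphere moved from about (9.6, 4.5) to (12.2, 5.9), a distance of √(2.6² + 1.4²) ≈ 3.0.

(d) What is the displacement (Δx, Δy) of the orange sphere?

(-0.6, 0.9)

The orange sphere was at about (3.3, 3.7) and moved to about (2.7, 4.6).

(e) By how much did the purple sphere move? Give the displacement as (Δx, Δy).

(1.0, -1.6)

The purple sphere was at about (3.5, 2.5) and moved to about (4.5, 0.9).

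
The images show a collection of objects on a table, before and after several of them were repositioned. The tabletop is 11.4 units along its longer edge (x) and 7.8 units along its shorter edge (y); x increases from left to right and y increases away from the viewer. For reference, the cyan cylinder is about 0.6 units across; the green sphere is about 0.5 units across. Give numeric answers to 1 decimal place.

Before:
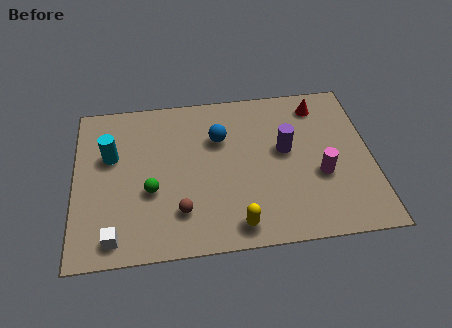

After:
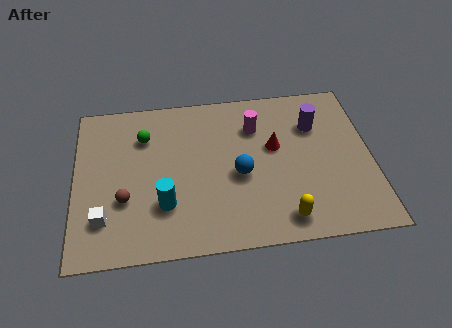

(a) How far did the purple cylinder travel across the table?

1.6

The purple cylinder moved from about (8.1, 4.4) to (9.3, 5.5), a distance of √(1.2² + 1.1²) ≈ 1.6.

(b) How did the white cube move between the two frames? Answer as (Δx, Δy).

(-0.4, 0.9)

The white cube started near (1.5, 1.0) and ended near (1.1, 1.9).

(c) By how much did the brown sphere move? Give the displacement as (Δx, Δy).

(-2.1, 0.8)

The brown sphere was at about (4.0, 1.9) and moved to about (1.9, 2.7).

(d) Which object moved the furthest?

the magenta cylinder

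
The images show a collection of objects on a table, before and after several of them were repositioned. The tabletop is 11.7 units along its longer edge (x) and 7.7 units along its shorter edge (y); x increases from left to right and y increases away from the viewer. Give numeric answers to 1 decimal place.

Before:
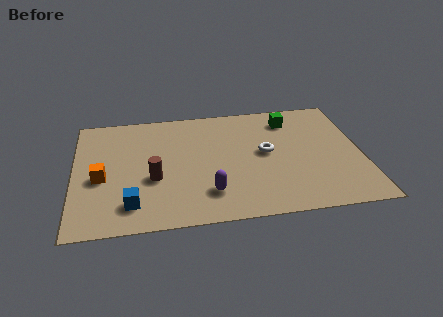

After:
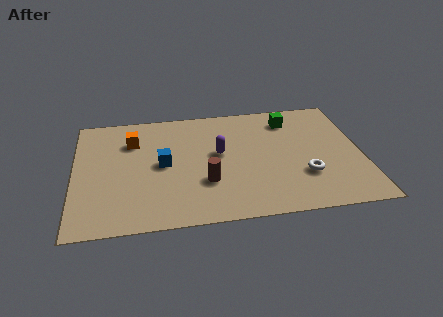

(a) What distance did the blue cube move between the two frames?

2.7

The blue cube was near (2.3, 1.5) before and (3.6, 3.9) after, so it travelled √(1.3² + 2.4²) ≈ 2.7 units.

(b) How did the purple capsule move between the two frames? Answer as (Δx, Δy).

(0.5, 2.5)

The purple capsule was at about (5.4, 1.8) and moved to about (5.9, 4.3).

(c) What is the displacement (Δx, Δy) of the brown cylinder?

(2.1, -0.5)

The brown cylinder started near (3.2, 3.0) and ended near (5.3, 2.5).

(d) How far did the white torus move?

2.3

From (7.8, 4.1) to (9.3, 2.4), the white torus covered √(1.5² + 1.7²) ≈ 2.3 units.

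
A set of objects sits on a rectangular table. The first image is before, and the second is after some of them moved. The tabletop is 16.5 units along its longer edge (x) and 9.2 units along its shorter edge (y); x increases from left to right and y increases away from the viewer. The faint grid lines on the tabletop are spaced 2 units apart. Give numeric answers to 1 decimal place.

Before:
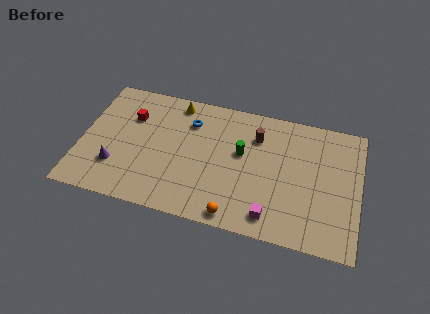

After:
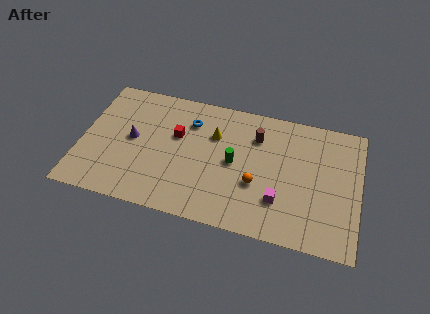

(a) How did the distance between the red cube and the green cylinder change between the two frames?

-3.1

Before: roughly 6.8 units apart; after: 3.7. That's 3.1 units closer together.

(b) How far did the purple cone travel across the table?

2.3

From (2.2, 2.6) to (3.0, 4.8), the purple cone covered √(0.8² + 2.2²) ≈ 2.3 units.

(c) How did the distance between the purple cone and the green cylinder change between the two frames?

-1.7

Before: roughly 7.8 units apart; after: 6.1. That's 1.7 units closer together.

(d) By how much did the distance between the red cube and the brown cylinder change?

-2.7

Before: roughly 7.5 units apart; after: 4.8. That's 2.7 units closer together.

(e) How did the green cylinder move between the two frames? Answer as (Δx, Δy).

(-0.4, -0.8)

The green cylinder started near (9.5, 5.4) and ended near (9.1, 4.6).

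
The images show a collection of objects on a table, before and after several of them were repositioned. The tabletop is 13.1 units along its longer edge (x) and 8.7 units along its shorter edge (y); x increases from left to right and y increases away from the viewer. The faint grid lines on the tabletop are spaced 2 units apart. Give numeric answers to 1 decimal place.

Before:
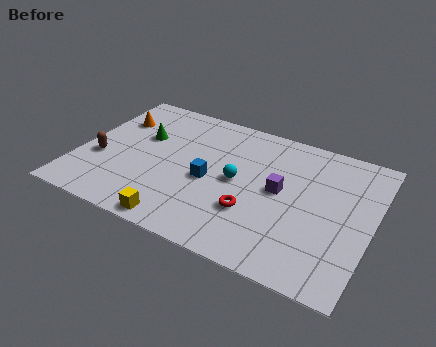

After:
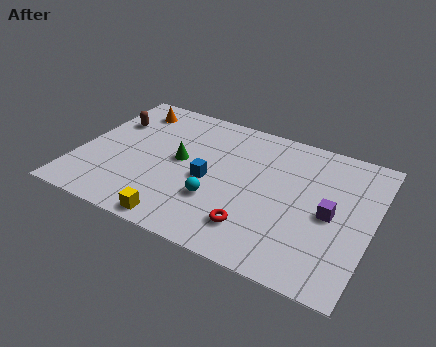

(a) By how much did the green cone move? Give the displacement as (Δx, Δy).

(1.9, -0.9)

From the two frames, the green cone sits at roughly (2.6, 5.5) before and (4.5, 4.6) after.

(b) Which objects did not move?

the blue cube and the yellow cube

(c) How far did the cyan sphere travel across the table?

1.7

The cyan sphere moved from about (7.1, 4.4) to (6.4, 2.8), a distance of √(0.7² + 1.6²) ≈ 1.7.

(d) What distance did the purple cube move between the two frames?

2.4

From (9.0, 4.6) to (11.3, 4.1), the purple cube covered √(2.3² + 0.5²) ≈ 2.4 units.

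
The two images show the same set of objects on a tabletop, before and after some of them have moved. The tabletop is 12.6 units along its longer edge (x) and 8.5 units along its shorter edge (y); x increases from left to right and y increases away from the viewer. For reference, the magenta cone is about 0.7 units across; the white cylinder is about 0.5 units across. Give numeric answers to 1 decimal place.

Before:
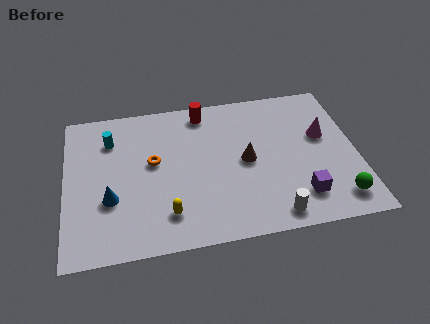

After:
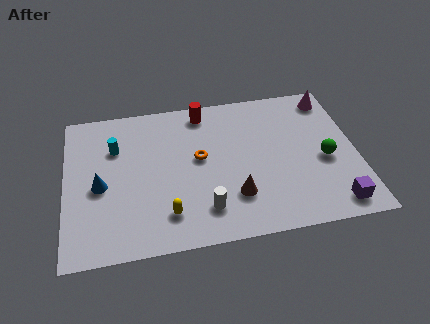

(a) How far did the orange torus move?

2.0

The orange torus moved from about (3.8, 4.8) to (5.8, 4.7), a distance of √(2.0² + 0.1²) ≈ 2.0.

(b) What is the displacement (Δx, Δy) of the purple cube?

(1.4, -0.7)

From the two frames, the purple cube sits at roughly (10.0, 1.8) before and (11.4, 1.1) after.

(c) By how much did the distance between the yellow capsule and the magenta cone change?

+1.6

Before: roughly 7.6 units apart; after: 9.2. That's 1.6 units further apart.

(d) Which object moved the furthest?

the white cylinder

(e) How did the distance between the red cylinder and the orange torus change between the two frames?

-0.8

They were about 3.5 units apart before and 2.7 after — 0.8 units closer together.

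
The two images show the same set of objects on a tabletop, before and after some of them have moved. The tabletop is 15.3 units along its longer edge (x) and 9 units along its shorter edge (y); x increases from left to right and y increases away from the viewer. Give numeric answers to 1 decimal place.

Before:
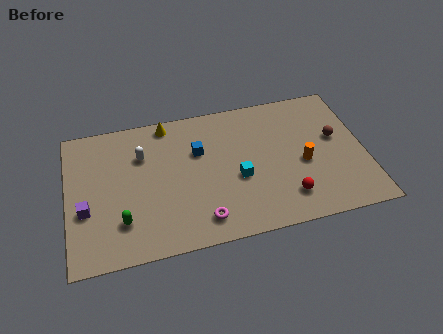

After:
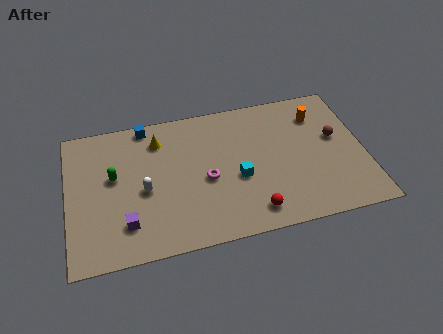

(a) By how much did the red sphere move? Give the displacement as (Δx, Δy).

(-1.8, -0.5)

The red sphere started near (11.1, 1.9) and ended near (9.3, 1.4).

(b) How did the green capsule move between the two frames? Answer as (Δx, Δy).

(-0.3, 2.9)

The green capsule started near (2.7, 2.3) and ended near (2.4, 5.2).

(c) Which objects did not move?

the brown sphere and the cyan cube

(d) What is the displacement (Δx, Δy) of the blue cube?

(-2.6, 2.3)

The blue cube started near (6.8, 5.9) and ended near (4.2, 8.2).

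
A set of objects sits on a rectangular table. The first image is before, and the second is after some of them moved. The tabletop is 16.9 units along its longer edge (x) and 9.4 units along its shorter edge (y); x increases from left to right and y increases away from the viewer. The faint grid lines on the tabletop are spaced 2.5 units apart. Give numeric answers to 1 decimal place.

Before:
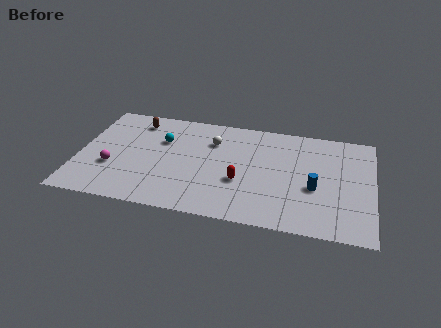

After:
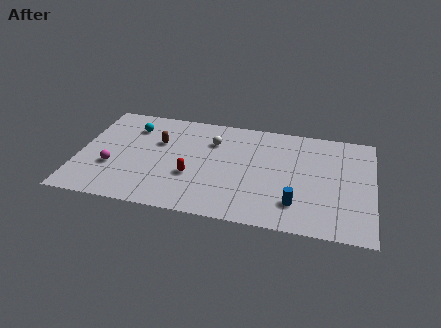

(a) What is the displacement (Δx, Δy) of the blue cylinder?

(-1.0, -1.6)

The blue cylinder started near (13.6, 3.8) and ended near (12.6, 2.2).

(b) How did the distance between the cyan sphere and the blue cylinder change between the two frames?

+1.7

They were about 9.2 units apart before and 10.9 after — 1.7 units further apart.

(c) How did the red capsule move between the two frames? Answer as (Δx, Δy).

(-2.8, -0.1)

The red capsule started near (9.4, 3.5) and ended near (6.6, 3.4).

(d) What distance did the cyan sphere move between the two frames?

2.0

The cyan sphere was near (4.7, 6.3) before and (2.9, 7.2) after, so it travelled √(1.8² + 0.9²) ≈ 2.0 units.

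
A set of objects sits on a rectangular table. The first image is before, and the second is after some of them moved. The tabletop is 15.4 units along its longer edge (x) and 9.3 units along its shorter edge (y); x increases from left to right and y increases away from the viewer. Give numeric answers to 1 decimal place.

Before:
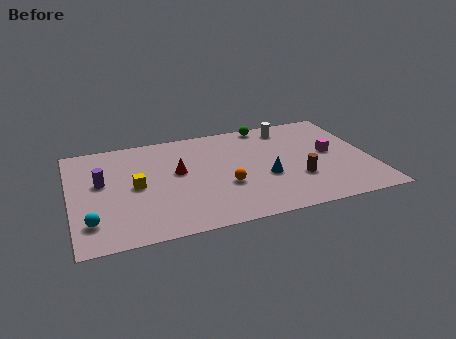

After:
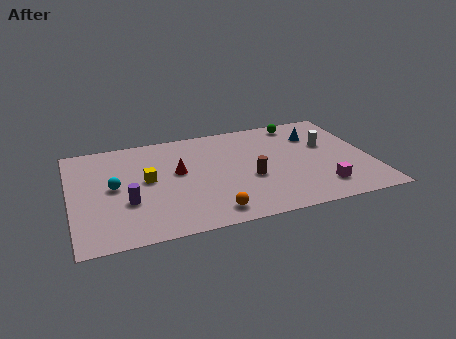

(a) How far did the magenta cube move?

3.1

The magenta cube moved from about (13.4, 4.9) to (12.6, 1.9), a distance of √(0.8² + 3.0²) ≈ 3.1.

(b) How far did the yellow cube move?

0.7

From (3.3, 4.6) to (3.9, 5.0), the yellow cube covered √(0.6² + 0.4²) ≈ 0.7 units.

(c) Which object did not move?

the red cone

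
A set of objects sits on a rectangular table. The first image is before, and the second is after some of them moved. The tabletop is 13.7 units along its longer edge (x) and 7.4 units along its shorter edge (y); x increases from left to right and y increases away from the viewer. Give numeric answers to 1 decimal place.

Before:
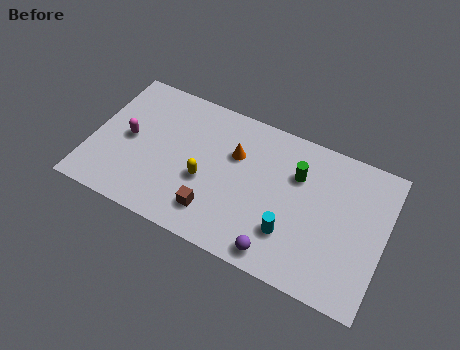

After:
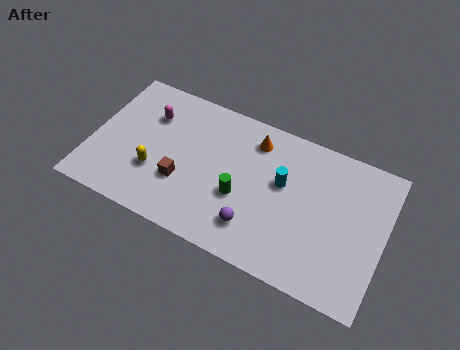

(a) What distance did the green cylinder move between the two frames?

3.3

The green cylinder was near (9.5, 5.1) before and (7.1, 2.9) after, so it travelled √(2.4² + 2.2²) ≈ 3.3 units.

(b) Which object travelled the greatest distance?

the green cylinder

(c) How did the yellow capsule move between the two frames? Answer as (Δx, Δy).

(-2.3, -0.5)

The yellow capsule was at about (5.4, 3.0) and moved to about (3.1, 2.5).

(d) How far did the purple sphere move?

1.4

The purple sphere was near (9.1, 0.9) before and (7.9, 1.7) after, so it travelled √(1.2² + 0.8²) ≈ 1.4 units.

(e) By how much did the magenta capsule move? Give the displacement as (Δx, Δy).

(0.8, 1.6)

The magenta capsule started near (1.7, 3.7) and ended near (2.5, 5.3).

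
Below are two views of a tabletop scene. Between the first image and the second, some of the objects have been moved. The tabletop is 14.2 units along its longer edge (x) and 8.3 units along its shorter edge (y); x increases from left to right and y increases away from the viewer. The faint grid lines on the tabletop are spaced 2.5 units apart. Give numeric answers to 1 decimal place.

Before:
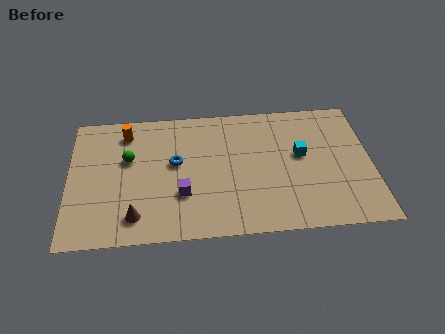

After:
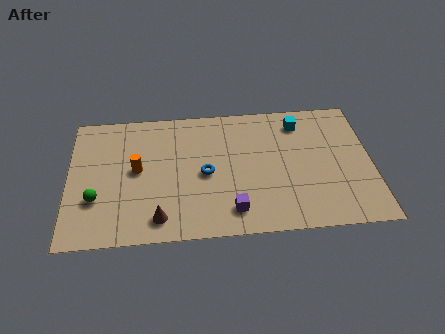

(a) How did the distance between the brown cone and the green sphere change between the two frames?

-0.4

They were about 3.6 units apart before and 3.2 after — 0.4 units closer together.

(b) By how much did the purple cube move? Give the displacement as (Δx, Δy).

(2.3, -1.2)

The purple cube was at about (5.3, 2.7) and moved to about (7.6, 1.5).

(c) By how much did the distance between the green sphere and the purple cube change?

+2.9

They were about 3.5 units apart before and 6.4 after — 2.9 units further apart.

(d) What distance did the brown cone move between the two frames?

1.1

The brown cone moved from about (3.1, 1.5) to (4.2, 1.3), a distance of √(1.1² + 0.2²) ≈ 1.1.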